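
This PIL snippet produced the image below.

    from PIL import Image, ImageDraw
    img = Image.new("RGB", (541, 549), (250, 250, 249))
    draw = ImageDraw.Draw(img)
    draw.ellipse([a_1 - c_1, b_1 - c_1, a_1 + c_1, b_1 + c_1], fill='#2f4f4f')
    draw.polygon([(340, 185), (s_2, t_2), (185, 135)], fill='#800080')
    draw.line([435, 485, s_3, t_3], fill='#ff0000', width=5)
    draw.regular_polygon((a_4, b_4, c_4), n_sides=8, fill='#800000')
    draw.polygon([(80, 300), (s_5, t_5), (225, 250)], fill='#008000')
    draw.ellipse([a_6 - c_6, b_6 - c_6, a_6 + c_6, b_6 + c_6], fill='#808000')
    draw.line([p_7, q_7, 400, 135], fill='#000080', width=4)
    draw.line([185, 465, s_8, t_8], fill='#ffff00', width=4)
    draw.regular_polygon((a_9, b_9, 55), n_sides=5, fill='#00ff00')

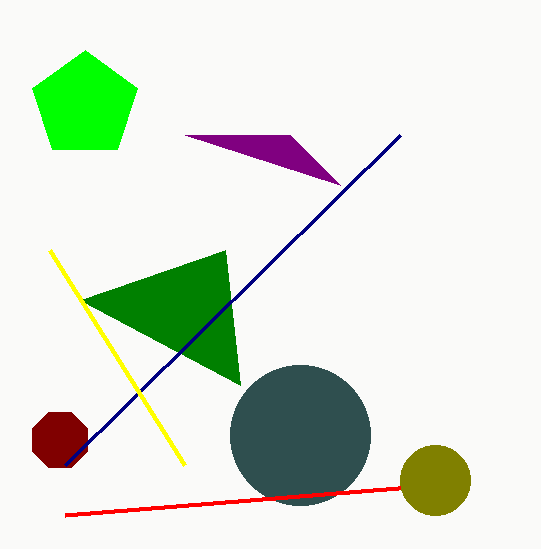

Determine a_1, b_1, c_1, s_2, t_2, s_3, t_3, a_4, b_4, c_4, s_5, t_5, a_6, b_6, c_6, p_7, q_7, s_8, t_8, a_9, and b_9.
a_1 = 300
b_1 = 435
c_1 = 70
s_2 = 290
t_2 = 135
s_3 = 65
t_3 = 515
a_4 = 60
b_4 = 440
c_4 = 30
s_5 = 240
t_5 = 385
a_6 = 435
b_6 = 480
c_6 = 35
p_7 = 65
q_7 = 465
s_8 = 50
t_8 = 250
a_9 = 85
b_9 = 105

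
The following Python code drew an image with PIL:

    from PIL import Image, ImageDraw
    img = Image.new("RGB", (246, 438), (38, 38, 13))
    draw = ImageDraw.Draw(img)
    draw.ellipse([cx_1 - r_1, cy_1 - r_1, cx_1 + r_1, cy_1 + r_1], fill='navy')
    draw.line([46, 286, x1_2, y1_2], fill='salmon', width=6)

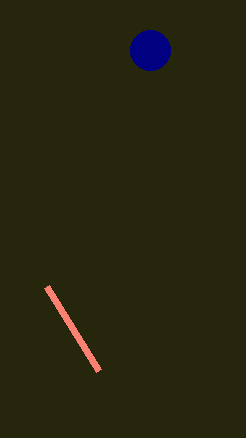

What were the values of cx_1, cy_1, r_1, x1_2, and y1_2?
cx_1 = 150
cy_1 = 50
r_1 = 20
x1_2 = 98
y1_2 = 370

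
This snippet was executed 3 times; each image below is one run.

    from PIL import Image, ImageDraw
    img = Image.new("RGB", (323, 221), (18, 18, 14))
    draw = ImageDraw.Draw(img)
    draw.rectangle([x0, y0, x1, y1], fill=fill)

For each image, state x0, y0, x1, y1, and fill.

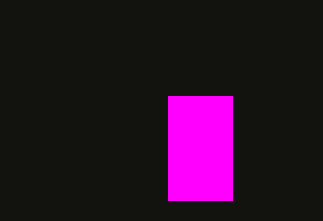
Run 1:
x0 = 168; y0 = 96; x1 = 232; y1 = 200; fill = 'magenta'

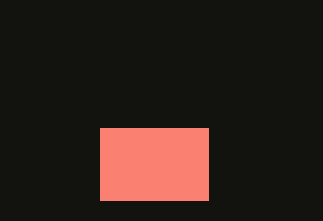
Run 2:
x0 = 100, y0 = 128, x1 = 208, y1 = 200, fill = 'salmon'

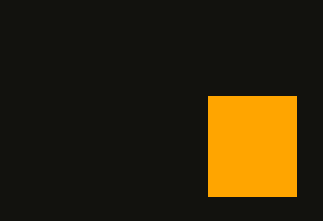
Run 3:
x0 = 208; y0 = 96; x1 = 296; y1 = 196; fill = 'orange'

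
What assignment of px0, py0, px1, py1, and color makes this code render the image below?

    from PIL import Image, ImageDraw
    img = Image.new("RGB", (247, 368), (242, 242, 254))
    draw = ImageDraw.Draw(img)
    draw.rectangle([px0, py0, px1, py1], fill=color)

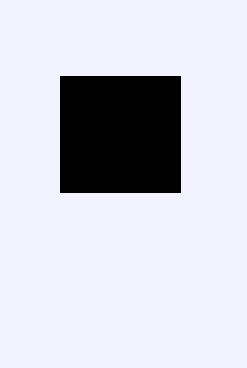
px0 = 60
py0 = 76
px1 = 180
py1 = 192
color = 'black'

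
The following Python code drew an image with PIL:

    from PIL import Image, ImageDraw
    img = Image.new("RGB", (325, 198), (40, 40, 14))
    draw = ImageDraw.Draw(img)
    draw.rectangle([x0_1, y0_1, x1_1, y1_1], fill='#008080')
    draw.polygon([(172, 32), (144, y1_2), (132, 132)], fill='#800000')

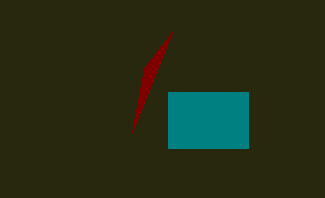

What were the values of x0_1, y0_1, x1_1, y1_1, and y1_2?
x0_1 = 168
y0_1 = 92
x1_1 = 248
y1_1 = 148
y1_2 = 68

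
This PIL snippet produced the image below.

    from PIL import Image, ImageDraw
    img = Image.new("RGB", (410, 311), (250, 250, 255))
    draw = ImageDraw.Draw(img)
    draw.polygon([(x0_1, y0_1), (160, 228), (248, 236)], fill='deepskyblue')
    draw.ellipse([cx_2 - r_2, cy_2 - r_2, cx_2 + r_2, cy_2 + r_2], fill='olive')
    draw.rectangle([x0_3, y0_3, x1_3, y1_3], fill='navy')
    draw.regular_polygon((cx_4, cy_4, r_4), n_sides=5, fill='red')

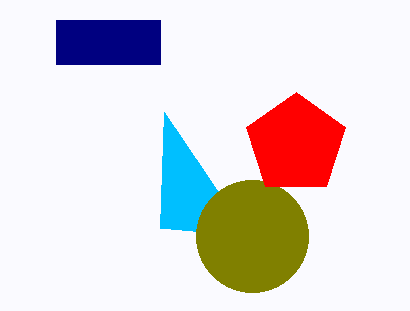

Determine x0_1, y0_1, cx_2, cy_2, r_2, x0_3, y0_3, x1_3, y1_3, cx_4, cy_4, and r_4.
x0_1 = 164; y0_1 = 112; cx_2 = 252; cy_2 = 236; r_2 = 56; x0_3 = 56; y0_3 = 20; x1_3 = 160; y1_3 = 64; cx_4 = 296; cy_4 = 144; r_4 = 52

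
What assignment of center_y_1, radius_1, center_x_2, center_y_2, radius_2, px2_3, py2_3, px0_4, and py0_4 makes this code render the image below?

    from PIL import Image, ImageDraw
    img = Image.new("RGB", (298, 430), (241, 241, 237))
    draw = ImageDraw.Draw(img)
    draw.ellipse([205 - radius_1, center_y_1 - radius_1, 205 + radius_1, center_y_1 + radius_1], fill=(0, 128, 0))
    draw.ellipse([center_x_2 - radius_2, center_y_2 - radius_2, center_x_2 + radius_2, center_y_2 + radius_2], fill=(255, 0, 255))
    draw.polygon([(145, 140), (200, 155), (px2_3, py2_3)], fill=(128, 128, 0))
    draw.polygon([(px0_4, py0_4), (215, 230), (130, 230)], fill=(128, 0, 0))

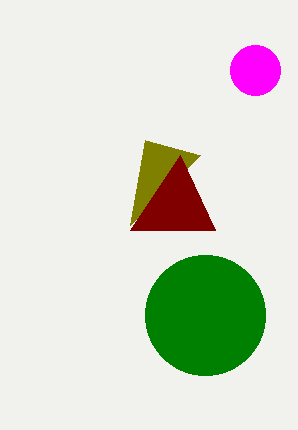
center_y_1 = 315, radius_1 = 60, center_x_2 = 255, center_y_2 = 70, radius_2 = 25, px2_3 = 130, py2_3 = 225, px0_4 = 180, py0_4 = 155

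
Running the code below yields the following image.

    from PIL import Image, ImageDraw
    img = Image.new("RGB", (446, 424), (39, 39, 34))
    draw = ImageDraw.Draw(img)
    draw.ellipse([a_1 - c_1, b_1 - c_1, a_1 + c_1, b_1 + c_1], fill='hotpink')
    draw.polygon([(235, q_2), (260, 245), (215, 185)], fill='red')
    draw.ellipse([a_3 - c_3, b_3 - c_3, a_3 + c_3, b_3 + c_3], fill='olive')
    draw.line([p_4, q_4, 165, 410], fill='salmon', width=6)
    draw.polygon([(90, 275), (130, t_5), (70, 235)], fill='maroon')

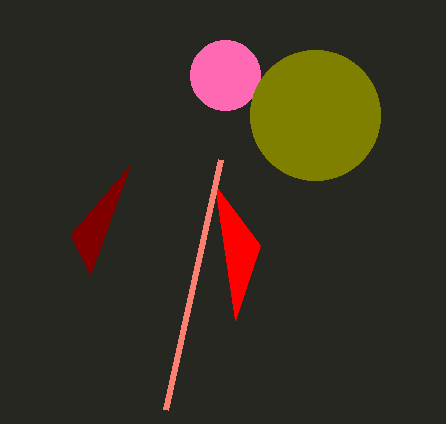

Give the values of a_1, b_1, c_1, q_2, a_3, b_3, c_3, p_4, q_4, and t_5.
a_1 = 225; b_1 = 75; c_1 = 35; q_2 = 320; a_3 = 315; b_3 = 115; c_3 = 65; p_4 = 220; q_4 = 160; t_5 = 165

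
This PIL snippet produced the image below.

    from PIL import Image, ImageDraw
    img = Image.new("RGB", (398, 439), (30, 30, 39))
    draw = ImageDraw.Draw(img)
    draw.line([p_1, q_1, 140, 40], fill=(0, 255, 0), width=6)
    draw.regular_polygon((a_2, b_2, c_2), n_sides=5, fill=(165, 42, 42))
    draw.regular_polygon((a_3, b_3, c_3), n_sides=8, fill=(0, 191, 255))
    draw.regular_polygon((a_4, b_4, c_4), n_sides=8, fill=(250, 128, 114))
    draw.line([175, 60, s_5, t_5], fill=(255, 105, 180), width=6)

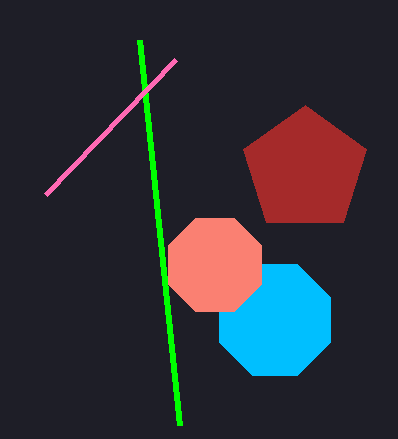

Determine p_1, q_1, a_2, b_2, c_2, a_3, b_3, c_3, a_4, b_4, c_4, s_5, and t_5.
p_1 = 180; q_1 = 425; a_2 = 305; b_2 = 170; c_2 = 65; a_3 = 275; b_3 = 320; c_3 = 60; a_4 = 215; b_4 = 265; c_4 = 50; s_5 = 45; t_5 = 195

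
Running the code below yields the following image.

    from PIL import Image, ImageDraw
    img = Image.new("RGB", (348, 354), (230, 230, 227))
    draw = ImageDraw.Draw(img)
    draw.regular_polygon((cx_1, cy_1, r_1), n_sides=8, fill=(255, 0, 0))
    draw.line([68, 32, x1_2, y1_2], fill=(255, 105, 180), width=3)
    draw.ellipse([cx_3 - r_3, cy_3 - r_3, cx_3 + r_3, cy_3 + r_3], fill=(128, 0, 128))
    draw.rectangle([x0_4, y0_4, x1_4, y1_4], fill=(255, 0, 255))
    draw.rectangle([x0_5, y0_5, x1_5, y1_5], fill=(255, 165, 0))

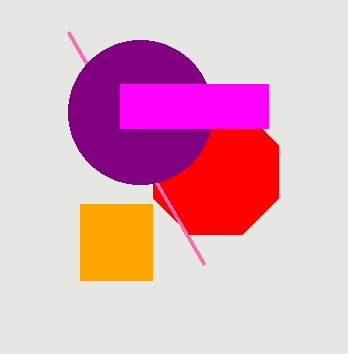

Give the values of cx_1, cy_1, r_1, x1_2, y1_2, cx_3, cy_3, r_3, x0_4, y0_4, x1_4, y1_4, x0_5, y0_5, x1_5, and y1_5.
cx_1 = 216, cy_1 = 172, r_1 = 68, x1_2 = 204, y1_2 = 264, cx_3 = 140, cy_3 = 112, r_3 = 72, x0_4 = 120, y0_4 = 84, x1_4 = 268, y1_4 = 128, x0_5 = 80, y0_5 = 204, x1_5 = 152, y1_5 = 280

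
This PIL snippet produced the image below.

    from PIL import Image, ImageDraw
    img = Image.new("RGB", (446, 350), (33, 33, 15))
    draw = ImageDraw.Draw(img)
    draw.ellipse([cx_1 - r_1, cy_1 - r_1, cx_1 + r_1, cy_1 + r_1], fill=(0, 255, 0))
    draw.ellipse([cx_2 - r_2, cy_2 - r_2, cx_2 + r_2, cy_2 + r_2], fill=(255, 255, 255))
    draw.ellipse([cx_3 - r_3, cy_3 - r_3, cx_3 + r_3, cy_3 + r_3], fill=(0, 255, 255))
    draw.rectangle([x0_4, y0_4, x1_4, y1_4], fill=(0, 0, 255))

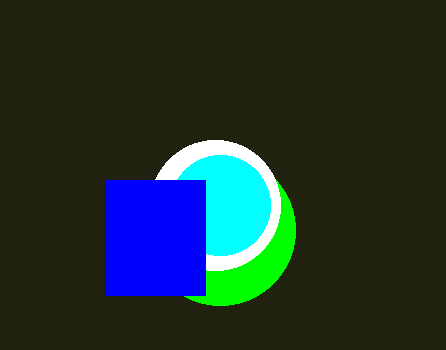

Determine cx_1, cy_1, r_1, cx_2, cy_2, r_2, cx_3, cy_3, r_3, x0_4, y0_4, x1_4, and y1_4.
cx_1 = 220
cy_1 = 230
r_1 = 75
cx_2 = 215
cy_2 = 205
r_2 = 65
cx_3 = 220
cy_3 = 205
r_3 = 50
x0_4 = 105
y0_4 = 180
x1_4 = 205
y1_4 = 295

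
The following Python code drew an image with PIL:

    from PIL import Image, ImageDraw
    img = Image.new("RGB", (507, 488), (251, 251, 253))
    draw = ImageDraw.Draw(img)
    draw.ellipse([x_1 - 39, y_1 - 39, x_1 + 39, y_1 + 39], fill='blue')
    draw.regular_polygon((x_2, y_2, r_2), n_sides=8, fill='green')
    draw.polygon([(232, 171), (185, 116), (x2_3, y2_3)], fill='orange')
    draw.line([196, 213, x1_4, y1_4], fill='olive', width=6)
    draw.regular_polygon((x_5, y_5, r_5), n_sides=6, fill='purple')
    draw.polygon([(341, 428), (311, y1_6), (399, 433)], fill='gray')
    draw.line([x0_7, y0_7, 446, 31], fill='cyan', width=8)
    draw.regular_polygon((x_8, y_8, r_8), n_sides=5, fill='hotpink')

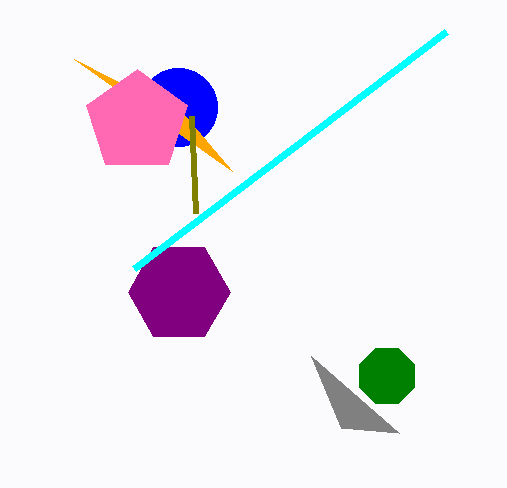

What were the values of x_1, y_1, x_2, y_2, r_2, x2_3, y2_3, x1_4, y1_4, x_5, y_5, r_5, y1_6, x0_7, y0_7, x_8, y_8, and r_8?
x_1 = 178; y_1 = 107; x_2 = 387; y_2 = 376; r_2 = 30; x2_3 = 74; y2_3 = 59; x1_4 = 192; y1_4 = 116; x_5 = 179; y_5 = 292; r_5 = 51; y1_6 = 356; x0_7 = 134; y0_7 = 268; x_8 = 137; y_8 = 122; r_8 = 53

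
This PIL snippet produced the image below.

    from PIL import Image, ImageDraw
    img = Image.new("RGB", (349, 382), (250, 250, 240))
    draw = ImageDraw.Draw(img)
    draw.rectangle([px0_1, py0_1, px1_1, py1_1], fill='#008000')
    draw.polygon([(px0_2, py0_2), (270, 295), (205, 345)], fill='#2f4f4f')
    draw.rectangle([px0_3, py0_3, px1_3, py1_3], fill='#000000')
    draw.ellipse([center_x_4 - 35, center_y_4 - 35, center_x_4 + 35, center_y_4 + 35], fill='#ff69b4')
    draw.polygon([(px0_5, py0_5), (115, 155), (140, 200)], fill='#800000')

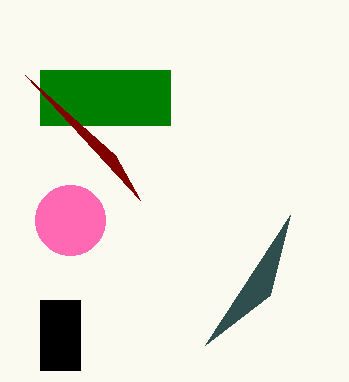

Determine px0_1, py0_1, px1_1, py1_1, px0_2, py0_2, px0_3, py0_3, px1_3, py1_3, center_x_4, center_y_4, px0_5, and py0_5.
px0_1 = 40
py0_1 = 70
px1_1 = 170
py1_1 = 125
px0_2 = 290
py0_2 = 215
px0_3 = 40
py0_3 = 300
px1_3 = 80
py1_3 = 370
center_x_4 = 70
center_y_4 = 220
px0_5 = 25
py0_5 = 75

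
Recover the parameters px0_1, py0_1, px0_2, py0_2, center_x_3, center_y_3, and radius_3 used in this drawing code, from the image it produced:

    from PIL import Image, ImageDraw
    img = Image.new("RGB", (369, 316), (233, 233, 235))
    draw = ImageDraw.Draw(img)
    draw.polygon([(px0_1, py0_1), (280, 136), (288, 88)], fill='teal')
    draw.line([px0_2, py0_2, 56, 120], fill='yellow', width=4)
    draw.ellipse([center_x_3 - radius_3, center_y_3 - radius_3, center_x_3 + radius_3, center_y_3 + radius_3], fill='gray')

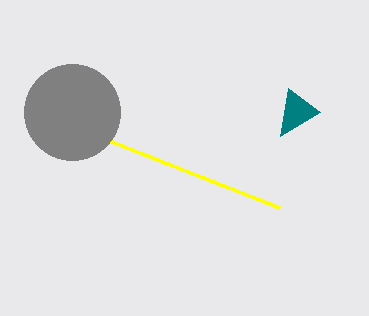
px0_1 = 320, py0_1 = 112, px0_2 = 280, py0_2 = 208, center_x_3 = 72, center_y_3 = 112, radius_3 = 48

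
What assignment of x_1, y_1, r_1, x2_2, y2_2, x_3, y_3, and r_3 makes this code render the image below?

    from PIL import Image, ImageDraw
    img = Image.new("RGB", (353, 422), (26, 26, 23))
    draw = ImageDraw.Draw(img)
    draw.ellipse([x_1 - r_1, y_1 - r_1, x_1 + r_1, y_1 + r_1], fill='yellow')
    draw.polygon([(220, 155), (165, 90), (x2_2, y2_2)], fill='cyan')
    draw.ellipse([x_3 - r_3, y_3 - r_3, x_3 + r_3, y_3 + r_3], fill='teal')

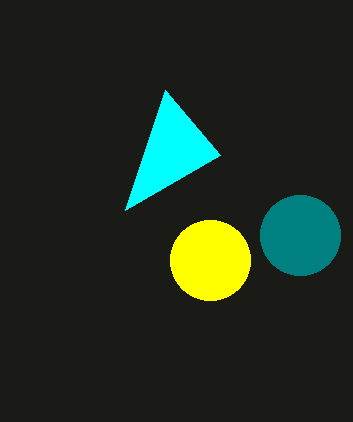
x_1 = 210; y_1 = 260; r_1 = 40; x2_2 = 125; y2_2 = 210; x_3 = 300; y_3 = 235; r_3 = 40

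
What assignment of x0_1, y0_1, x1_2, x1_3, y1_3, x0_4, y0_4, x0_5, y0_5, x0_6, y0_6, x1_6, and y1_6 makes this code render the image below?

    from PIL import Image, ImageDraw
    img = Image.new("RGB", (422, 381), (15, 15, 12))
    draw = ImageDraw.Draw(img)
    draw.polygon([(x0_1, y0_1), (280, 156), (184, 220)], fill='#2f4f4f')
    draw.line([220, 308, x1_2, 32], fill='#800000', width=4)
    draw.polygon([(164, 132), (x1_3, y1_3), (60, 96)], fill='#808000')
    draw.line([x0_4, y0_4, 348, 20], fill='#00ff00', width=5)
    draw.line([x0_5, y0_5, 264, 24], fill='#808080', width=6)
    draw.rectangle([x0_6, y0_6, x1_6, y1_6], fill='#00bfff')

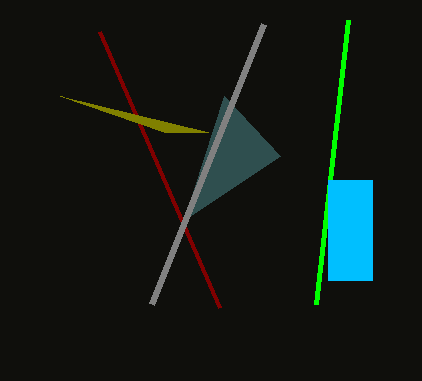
x0_1 = 224, y0_1 = 96, x1_2 = 100, x1_3 = 208, y1_3 = 132, x0_4 = 316, y0_4 = 304, x0_5 = 152, y0_5 = 304, x0_6 = 328, y0_6 = 180, x1_6 = 372, y1_6 = 280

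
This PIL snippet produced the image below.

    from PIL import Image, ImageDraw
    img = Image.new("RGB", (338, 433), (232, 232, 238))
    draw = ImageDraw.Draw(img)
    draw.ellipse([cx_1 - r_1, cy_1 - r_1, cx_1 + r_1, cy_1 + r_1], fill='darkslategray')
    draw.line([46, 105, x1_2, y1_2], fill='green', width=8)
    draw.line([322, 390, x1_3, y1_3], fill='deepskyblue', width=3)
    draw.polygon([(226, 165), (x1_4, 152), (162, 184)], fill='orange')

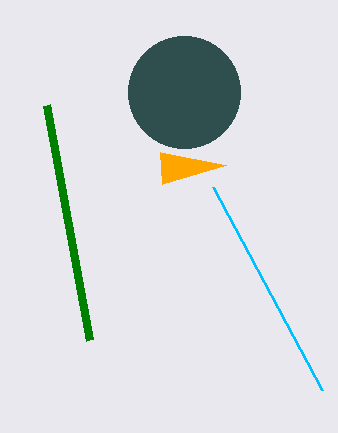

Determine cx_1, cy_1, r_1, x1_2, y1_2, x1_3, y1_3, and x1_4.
cx_1 = 184
cy_1 = 92
r_1 = 56
x1_2 = 89
y1_2 = 340
x1_3 = 213
y1_3 = 187
x1_4 = 160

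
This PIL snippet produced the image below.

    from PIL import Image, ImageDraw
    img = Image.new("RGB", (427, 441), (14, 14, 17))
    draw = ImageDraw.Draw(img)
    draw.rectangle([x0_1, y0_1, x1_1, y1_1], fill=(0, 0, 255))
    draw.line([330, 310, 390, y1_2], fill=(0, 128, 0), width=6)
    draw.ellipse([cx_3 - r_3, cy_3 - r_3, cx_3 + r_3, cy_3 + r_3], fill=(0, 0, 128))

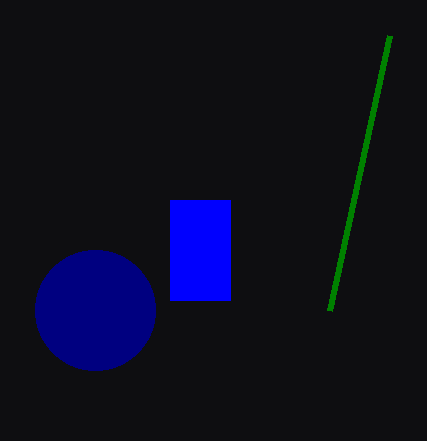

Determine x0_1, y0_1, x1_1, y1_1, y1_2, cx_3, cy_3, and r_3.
x0_1 = 170
y0_1 = 200
x1_1 = 230
y1_1 = 300
y1_2 = 35
cx_3 = 95
cy_3 = 310
r_3 = 60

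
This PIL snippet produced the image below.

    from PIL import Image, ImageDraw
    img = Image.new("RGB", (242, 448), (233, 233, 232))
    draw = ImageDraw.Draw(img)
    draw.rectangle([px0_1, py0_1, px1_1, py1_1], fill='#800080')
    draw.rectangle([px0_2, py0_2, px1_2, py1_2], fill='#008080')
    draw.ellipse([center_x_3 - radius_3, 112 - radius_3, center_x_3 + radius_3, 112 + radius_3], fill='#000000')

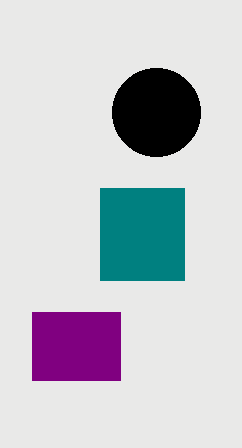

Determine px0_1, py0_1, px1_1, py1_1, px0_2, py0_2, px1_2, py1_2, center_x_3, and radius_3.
px0_1 = 32; py0_1 = 312; px1_1 = 120; py1_1 = 380; px0_2 = 100; py0_2 = 188; px1_2 = 184; py1_2 = 280; center_x_3 = 156; radius_3 = 44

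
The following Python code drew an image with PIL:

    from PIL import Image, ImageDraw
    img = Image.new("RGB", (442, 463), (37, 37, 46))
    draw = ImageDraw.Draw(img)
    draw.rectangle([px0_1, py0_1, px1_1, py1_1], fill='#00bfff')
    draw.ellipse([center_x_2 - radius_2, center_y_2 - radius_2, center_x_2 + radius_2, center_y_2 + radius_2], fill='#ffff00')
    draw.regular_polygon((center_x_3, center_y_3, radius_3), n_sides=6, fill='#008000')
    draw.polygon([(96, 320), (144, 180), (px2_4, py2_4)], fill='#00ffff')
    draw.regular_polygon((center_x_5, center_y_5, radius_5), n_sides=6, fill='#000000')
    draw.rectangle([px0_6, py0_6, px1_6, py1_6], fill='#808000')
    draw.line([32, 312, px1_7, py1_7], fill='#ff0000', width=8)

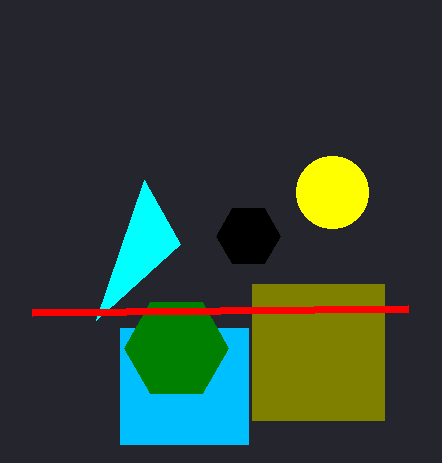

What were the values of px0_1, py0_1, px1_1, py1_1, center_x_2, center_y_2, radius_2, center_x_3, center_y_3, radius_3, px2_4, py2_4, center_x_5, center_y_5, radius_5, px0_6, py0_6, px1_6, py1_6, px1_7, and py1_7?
px0_1 = 120
py0_1 = 328
px1_1 = 248
py1_1 = 444
center_x_2 = 332
center_y_2 = 192
radius_2 = 36
center_x_3 = 176
center_y_3 = 348
radius_3 = 52
px2_4 = 180
py2_4 = 244
center_x_5 = 248
center_y_5 = 236
radius_5 = 32
px0_6 = 252
py0_6 = 284
px1_6 = 384
py1_6 = 420
px1_7 = 408
py1_7 = 308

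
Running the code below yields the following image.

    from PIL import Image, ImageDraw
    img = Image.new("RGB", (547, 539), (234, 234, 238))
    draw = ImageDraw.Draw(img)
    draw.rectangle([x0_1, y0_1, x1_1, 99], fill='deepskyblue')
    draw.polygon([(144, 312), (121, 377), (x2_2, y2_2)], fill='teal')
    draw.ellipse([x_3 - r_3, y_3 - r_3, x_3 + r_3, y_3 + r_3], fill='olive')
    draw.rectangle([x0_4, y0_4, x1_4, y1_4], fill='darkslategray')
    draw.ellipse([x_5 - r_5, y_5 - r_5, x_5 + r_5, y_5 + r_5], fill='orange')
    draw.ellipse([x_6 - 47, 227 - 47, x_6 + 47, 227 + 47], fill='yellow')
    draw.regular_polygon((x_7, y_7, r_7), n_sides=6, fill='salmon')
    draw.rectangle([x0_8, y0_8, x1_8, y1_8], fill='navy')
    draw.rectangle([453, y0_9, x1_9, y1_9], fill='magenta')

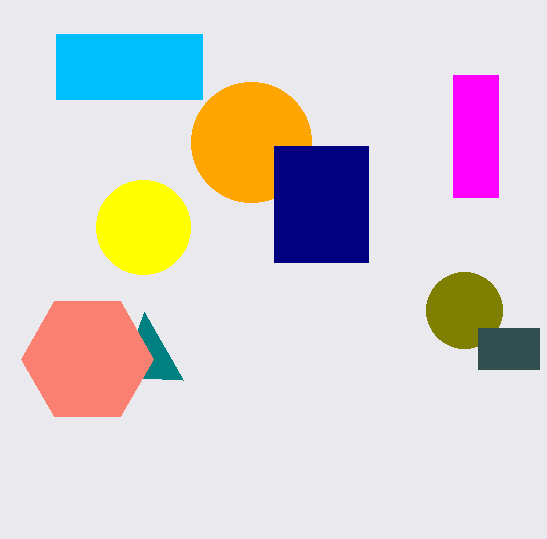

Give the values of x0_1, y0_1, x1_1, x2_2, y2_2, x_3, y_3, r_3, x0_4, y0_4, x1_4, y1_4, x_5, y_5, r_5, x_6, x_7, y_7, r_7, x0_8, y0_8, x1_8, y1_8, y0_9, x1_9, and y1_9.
x0_1 = 56
y0_1 = 34
x1_1 = 202
x2_2 = 183
y2_2 = 380
x_3 = 464
y_3 = 310
r_3 = 38
x0_4 = 478
y0_4 = 328
x1_4 = 539
y1_4 = 369
x_5 = 251
y_5 = 142
r_5 = 60
x_6 = 143
x_7 = 87
y_7 = 359
r_7 = 66
x0_8 = 274
y0_8 = 146
x1_8 = 368
y1_8 = 262
y0_9 = 75
x1_9 = 498
y1_9 = 197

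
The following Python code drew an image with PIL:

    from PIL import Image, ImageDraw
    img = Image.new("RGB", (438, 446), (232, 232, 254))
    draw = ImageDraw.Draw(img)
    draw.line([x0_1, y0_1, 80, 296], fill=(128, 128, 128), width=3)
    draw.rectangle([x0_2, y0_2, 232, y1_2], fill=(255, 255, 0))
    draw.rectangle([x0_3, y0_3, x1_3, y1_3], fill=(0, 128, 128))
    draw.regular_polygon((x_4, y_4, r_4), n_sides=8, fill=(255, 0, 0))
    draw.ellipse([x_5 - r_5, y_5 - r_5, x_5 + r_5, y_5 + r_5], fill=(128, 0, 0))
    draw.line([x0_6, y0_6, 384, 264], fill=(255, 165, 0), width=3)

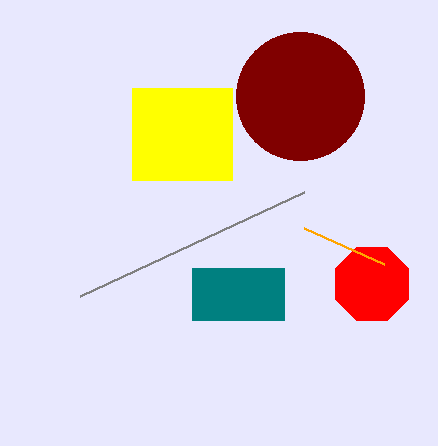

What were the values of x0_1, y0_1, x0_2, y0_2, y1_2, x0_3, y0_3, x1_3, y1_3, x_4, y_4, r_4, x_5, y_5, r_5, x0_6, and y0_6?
x0_1 = 304, y0_1 = 192, x0_2 = 132, y0_2 = 88, y1_2 = 180, x0_3 = 192, y0_3 = 268, x1_3 = 284, y1_3 = 320, x_4 = 372, y_4 = 284, r_4 = 40, x_5 = 300, y_5 = 96, r_5 = 64, x0_6 = 304, y0_6 = 228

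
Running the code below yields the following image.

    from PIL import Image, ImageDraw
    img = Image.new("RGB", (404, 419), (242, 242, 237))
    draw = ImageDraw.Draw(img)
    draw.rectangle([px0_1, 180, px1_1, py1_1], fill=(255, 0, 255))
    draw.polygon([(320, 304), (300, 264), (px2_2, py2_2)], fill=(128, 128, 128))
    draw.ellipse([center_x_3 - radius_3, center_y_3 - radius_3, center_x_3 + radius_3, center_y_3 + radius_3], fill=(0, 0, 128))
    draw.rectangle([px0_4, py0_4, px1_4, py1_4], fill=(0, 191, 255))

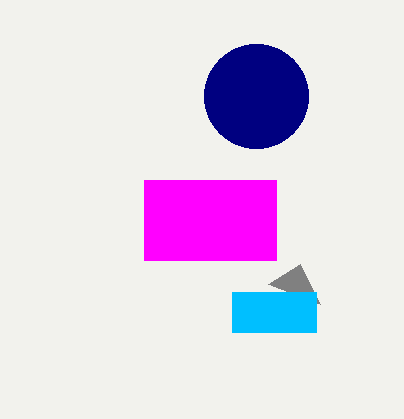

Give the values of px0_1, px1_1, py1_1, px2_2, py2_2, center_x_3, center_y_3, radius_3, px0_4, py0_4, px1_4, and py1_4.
px0_1 = 144
px1_1 = 276
py1_1 = 260
px2_2 = 268
py2_2 = 284
center_x_3 = 256
center_y_3 = 96
radius_3 = 52
px0_4 = 232
py0_4 = 292
px1_4 = 316
py1_4 = 332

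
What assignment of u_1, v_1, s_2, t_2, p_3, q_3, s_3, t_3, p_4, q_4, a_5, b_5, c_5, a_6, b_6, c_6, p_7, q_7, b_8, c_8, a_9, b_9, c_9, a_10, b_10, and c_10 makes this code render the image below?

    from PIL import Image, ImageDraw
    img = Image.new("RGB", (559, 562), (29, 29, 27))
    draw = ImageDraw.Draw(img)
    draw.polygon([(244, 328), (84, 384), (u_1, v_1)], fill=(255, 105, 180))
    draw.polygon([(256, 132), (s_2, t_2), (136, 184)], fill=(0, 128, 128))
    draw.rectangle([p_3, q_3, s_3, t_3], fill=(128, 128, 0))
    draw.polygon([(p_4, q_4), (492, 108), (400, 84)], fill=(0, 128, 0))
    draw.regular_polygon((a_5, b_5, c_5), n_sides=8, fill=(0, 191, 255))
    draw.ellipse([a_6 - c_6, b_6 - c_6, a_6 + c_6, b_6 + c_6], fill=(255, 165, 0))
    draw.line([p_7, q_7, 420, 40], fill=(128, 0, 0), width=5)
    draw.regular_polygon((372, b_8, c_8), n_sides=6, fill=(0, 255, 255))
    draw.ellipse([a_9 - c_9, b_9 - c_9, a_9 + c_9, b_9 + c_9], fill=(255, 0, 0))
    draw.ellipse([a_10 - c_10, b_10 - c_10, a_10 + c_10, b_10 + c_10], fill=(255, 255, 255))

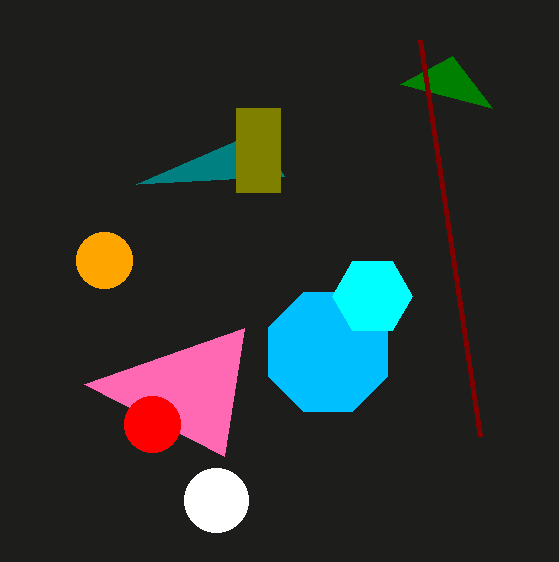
u_1 = 224, v_1 = 456, s_2 = 284, t_2 = 176, p_3 = 236, q_3 = 108, s_3 = 280, t_3 = 192, p_4 = 452, q_4 = 56, a_5 = 328, b_5 = 352, c_5 = 64, a_6 = 104, b_6 = 260, c_6 = 28, p_7 = 480, q_7 = 436, b_8 = 296, c_8 = 40, a_9 = 152, b_9 = 424, c_9 = 28, a_10 = 216, b_10 = 500, c_10 = 32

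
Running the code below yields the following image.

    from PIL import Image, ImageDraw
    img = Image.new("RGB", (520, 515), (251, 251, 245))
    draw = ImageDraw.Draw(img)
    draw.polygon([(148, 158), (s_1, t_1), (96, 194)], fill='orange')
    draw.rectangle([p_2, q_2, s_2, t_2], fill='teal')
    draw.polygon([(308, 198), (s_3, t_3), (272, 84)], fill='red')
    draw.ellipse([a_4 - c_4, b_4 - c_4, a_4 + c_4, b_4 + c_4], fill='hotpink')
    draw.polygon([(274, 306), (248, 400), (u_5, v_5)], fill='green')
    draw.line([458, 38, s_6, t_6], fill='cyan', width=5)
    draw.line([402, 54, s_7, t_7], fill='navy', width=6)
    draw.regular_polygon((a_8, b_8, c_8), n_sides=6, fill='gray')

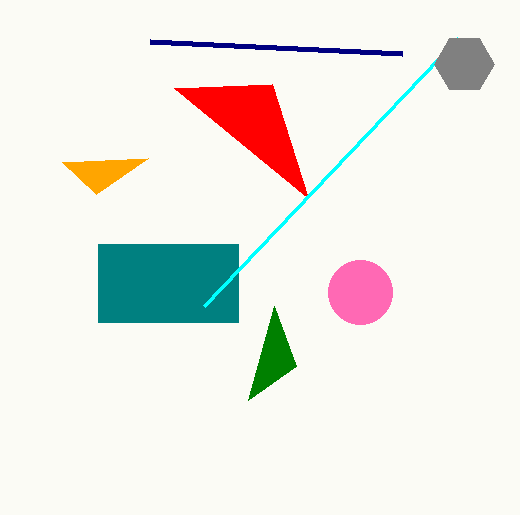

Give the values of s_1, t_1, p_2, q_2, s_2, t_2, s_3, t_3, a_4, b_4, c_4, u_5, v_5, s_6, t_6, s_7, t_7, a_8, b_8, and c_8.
s_1 = 62, t_1 = 162, p_2 = 98, q_2 = 244, s_2 = 238, t_2 = 322, s_3 = 174, t_3 = 88, a_4 = 360, b_4 = 292, c_4 = 32, u_5 = 296, v_5 = 366, s_6 = 204, t_6 = 306, s_7 = 150, t_7 = 42, a_8 = 464, b_8 = 64, c_8 = 30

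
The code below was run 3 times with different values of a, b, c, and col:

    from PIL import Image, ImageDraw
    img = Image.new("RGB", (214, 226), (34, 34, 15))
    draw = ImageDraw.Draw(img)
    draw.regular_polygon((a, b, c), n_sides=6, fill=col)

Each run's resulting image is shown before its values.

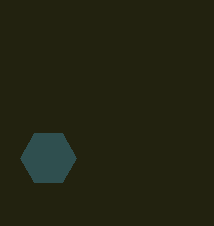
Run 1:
a = 48; b = 158; c = 28; col = 'darkslategray'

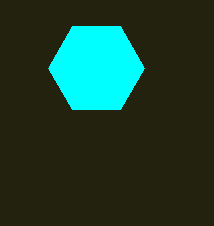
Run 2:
a = 96
b = 68
c = 48
col = 'cyan'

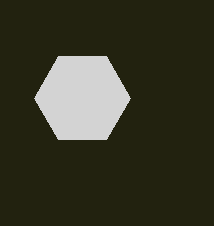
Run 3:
a = 82; b = 98; c = 48; col = 'lightgray'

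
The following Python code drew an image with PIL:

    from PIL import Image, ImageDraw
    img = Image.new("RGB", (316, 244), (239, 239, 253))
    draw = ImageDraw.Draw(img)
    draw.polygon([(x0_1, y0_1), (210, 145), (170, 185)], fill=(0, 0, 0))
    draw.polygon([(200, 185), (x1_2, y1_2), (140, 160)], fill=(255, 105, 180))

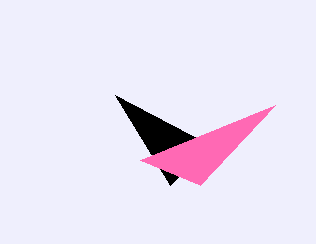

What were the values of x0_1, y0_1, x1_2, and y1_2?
x0_1 = 115
y0_1 = 95
x1_2 = 275
y1_2 = 105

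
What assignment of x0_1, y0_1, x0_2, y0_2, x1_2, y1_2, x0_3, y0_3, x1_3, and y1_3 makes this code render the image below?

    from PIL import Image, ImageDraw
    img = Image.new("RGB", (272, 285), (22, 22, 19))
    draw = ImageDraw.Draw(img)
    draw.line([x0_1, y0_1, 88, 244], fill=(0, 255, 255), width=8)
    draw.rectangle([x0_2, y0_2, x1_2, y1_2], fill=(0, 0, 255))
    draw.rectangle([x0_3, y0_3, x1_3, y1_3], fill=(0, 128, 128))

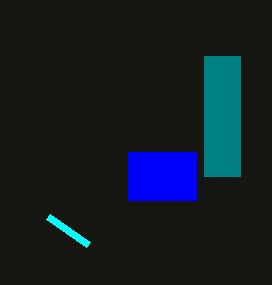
x0_1 = 48; y0_1 = 216; x0_2 = 128; y0_2 = 152; x1_2 = 196; y1_2 = 200; x0_3 = 204; y0_3 = 56; x1_3 = 240; y1_3 = 176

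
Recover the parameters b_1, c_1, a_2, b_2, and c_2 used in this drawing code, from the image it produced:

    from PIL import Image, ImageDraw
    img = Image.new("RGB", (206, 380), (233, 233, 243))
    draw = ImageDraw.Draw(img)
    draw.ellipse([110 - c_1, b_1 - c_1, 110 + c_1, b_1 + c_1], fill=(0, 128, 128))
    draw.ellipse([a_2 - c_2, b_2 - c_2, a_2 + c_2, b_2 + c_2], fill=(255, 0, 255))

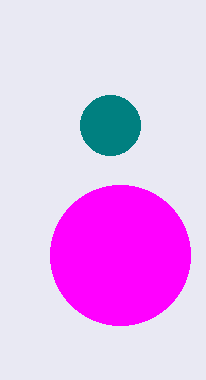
b_1 = 125
c_1 = 30
a_2 = 120
b_2 = 255
c_2 = 70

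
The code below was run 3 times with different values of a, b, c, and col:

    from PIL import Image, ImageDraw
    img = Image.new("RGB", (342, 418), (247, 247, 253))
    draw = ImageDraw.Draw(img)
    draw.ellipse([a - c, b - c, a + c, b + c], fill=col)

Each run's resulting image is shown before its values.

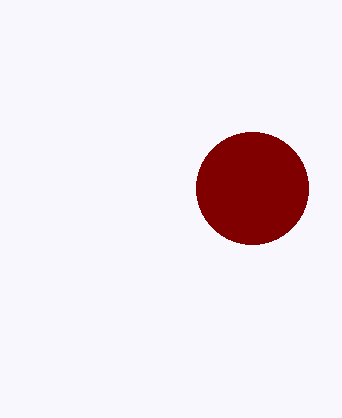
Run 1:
a = 252; b = 188; c = 56; col = 'maroon'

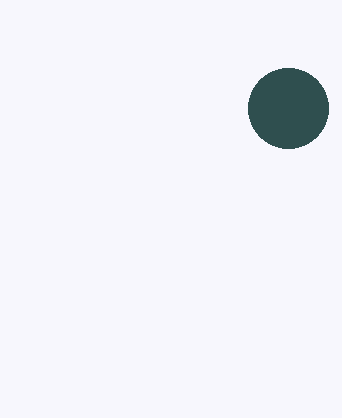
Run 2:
a = 288; b = 108; c = 40; col = 'darkslategray'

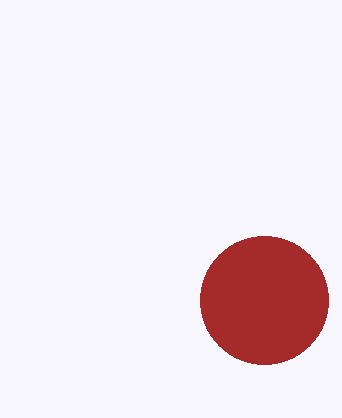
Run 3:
a = 264; b = 300; c = 64; col = 'brown'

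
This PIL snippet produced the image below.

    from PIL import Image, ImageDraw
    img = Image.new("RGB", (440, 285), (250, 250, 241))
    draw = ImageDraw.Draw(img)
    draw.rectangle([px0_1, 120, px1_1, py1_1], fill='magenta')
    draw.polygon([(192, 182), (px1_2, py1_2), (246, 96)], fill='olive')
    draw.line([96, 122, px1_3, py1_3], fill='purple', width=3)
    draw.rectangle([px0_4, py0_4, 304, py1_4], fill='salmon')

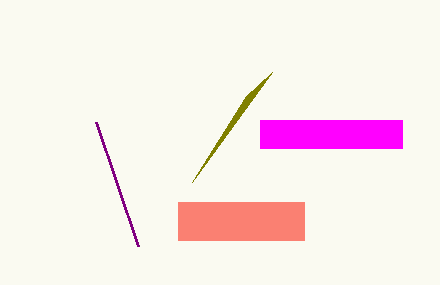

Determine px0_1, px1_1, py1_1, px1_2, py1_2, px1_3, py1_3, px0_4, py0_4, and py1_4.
px0_1 = 260
px1_1 = 402
py1_1 = 148
px1_2 = 272
py1_2 = 72
px1_3 = 138
py1_3 = 246
px0_4 = 178
py0_4 = 202
py1_4 = 240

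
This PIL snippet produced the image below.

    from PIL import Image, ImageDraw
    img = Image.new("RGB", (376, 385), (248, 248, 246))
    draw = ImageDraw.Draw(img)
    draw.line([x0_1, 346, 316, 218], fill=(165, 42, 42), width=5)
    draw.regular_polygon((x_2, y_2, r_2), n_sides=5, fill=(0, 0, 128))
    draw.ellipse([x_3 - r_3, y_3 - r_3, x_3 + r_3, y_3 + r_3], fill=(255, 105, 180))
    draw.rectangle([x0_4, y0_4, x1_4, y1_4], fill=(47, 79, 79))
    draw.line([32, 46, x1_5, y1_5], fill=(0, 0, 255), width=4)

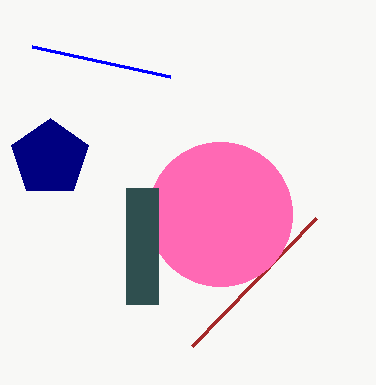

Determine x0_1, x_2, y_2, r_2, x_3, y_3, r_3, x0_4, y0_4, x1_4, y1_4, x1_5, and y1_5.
x0_1 = 192, x_2 = 50, y_2 = 158, r_2 = 40, x_3 = 220, y_3 = 214, r_3 = 72, x0_4 = 126, y0_4 = 188, x1_4 = 158, y1_4 = 304, x1_5 = 170, y1_5 = 76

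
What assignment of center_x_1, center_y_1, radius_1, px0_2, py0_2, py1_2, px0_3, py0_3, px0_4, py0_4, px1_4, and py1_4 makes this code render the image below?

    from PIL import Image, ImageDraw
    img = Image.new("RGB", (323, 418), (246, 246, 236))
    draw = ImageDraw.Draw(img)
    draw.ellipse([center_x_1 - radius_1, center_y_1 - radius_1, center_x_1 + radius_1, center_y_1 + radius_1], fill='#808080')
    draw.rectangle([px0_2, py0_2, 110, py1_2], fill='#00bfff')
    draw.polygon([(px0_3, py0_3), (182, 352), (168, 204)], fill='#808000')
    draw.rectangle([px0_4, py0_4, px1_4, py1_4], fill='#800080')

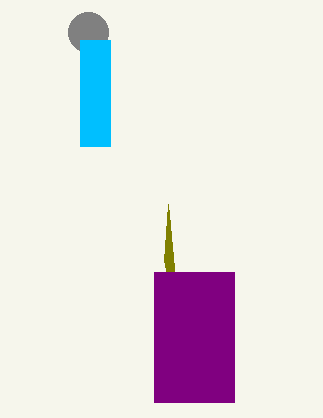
center_x_1 = 88, center_y_1 = 32, radius_1 = 20, px0_2 = 80, py0_2 = 40, py1_2 = 146, px0_3 = 164, py0_3 = 260, px0_4 = 154, py0_4 = 272, px1_4 = 234, py1_4 = 402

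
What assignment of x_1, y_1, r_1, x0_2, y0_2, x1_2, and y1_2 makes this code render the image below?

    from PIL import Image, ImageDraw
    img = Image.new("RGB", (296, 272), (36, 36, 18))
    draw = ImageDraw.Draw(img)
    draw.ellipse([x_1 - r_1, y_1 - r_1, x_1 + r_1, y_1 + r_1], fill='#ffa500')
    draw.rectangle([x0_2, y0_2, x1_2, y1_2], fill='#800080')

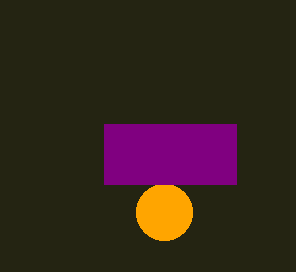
x_1 = 164; y_1 = 212; r_1 = 28; x0_2 = 104; y0_2 = 124; x1_2 = 236; y1_2 = 184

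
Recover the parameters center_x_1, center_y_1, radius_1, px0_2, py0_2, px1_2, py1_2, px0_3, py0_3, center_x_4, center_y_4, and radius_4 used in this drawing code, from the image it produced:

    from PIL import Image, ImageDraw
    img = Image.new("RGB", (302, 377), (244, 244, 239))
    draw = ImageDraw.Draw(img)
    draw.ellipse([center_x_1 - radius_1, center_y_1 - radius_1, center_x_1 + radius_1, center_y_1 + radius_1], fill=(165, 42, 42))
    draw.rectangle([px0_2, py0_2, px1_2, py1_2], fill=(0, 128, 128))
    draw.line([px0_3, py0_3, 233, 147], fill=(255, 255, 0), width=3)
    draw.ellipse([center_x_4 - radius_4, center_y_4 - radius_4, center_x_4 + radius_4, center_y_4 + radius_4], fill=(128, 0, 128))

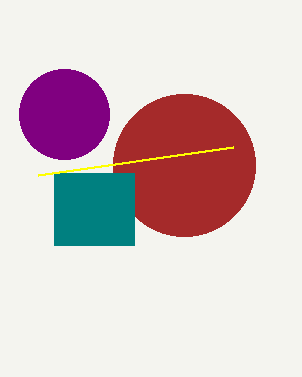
center_x_1 = 184; center_y_1 = 165; radius_1 = 71; px0_2 = 54; py0_2 = 173; px1_2 = 134; py1_2 = 245; px0_3 = 38; py0_3 = 175; center_x_4 = 64; center_y_4 = 114; radius_4 = 45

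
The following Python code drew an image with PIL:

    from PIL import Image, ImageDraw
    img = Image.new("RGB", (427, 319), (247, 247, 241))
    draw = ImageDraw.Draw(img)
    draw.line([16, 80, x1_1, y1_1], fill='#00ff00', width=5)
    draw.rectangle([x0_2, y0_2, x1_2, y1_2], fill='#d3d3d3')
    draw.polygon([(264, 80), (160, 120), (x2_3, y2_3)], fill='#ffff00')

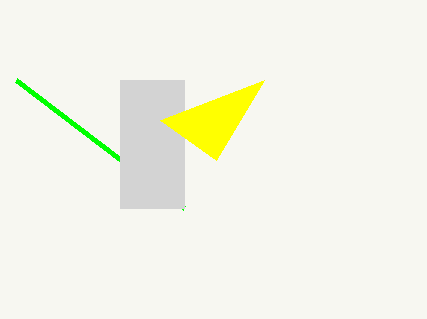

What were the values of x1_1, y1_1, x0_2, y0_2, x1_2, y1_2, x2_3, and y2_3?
x1_1 = 184; y1_1 = 208; x0_2 = 120; y0_2 = 80; x1_2 = 184; y1_2 = 208; x2_3 = 216; y2_3 = 160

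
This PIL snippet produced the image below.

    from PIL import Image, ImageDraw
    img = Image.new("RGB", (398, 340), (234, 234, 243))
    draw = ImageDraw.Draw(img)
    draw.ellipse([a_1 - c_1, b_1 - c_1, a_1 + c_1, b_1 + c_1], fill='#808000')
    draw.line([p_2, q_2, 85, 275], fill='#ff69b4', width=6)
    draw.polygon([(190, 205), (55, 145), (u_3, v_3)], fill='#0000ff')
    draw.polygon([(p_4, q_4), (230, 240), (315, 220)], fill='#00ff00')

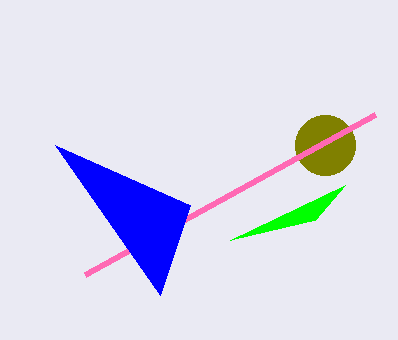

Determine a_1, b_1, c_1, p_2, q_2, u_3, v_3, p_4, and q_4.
a_1 = 325
b_1 = 145
c_1 = 30
p_2 = 375
q_2 = 115
u_3 = 160
v_3 = 295
p_4 = 345
q_4 = 185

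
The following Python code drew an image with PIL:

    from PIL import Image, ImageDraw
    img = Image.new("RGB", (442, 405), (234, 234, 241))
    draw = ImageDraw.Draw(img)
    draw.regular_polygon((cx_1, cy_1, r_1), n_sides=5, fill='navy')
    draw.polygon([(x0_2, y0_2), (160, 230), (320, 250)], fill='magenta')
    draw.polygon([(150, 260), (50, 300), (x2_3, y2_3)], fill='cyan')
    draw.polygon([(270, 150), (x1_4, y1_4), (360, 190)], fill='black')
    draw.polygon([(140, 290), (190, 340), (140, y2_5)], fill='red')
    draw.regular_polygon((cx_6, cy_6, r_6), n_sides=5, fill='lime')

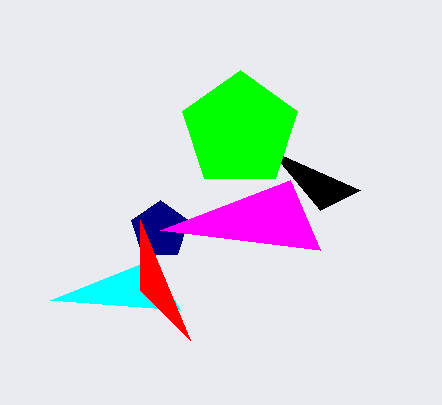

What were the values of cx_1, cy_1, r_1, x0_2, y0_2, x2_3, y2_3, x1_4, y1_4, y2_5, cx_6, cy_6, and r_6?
cx_1 = 160
cy_1 = 230
r_1 = 30
x0_2 = 290
y0_2 = 180
x2_3 = 180
y2_3 = 310
x1_4 = 320
y1_4 = 210
y2_5 = 220
cx_6 = 240
cy_6 = 130
r_6 = 60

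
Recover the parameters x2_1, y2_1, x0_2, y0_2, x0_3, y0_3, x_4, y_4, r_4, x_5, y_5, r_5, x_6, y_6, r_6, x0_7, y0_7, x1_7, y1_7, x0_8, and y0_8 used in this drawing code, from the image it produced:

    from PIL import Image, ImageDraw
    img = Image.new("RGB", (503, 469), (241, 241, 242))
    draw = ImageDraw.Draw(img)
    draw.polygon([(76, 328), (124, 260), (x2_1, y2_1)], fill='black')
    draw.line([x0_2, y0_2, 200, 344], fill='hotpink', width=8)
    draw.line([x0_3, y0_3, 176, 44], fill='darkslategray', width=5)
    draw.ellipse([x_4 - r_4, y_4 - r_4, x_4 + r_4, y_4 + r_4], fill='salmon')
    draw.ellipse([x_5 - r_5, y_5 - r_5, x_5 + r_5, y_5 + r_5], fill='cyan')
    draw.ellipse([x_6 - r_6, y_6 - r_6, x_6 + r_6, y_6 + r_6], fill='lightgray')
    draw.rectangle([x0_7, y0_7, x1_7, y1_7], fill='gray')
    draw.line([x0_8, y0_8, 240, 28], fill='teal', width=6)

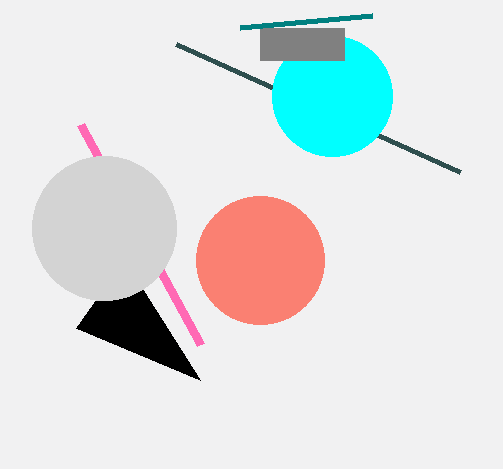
x2_1 = 200
y2_1 = 380
x0_2 = 80
y0_2 = 124
x0_3 = 460
y0_3 = 172
x_4 = 260
y_4 = 260
r_4 = 64
x_5 = 332
y_5 = 96
r_5 = 60
x_6 = 104
y_6 = 228
r_6 = 72
x0_7 = 260
y0_7 = 28
x1_7 = 344
y1_7 = 60
x0_8 = 372
y0_8 = 16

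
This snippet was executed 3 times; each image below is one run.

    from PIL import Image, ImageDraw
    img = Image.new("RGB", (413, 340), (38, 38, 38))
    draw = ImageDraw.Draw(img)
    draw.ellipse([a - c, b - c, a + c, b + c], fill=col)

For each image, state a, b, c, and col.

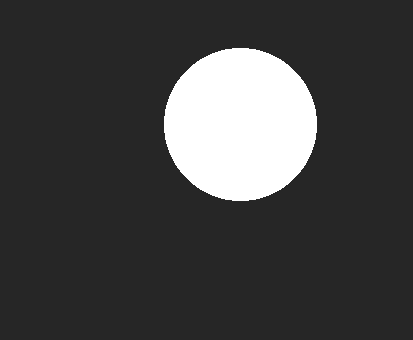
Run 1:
a = 240
b = 124
c = 76
col = 'white'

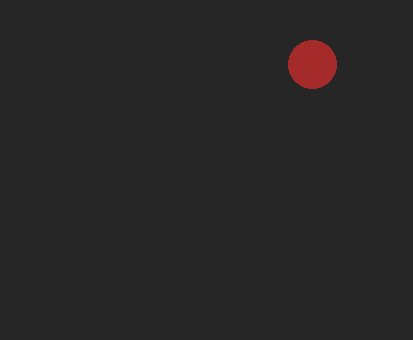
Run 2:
a = 312, b = 64, c = 24, col = 'brown'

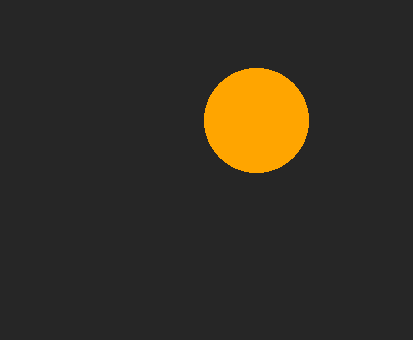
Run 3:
a = 256; b = 120; c = 52; col = 'orange'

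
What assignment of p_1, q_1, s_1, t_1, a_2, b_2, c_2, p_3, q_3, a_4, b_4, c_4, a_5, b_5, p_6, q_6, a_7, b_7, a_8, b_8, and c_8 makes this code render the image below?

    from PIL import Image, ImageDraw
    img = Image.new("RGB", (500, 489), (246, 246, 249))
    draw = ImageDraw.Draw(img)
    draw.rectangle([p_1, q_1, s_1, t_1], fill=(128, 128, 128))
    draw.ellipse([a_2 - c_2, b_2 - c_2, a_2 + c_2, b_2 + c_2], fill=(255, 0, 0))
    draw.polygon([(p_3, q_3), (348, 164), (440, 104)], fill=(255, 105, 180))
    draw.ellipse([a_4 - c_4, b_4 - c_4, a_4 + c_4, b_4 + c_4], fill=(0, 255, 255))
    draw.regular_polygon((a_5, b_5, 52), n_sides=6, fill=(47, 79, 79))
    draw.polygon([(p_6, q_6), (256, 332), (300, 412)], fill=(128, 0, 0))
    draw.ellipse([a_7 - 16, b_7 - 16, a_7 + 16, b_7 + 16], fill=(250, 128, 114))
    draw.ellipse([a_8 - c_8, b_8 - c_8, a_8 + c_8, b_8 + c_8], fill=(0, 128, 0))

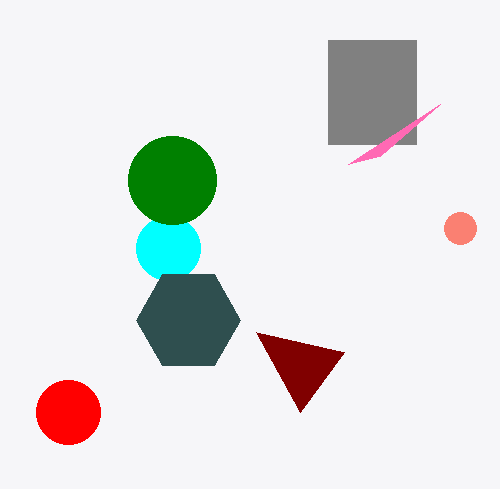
p_1 = 328; q_1 = 40; s_1 = 416; t_1 = 144; a_2 = 68; b_2 = 412; c_2 = 32; p_3 = 380; q_3 = 156; a_4 = 168; b_4 = 248; c_4 = 32; a_5 = 188; b_5 = 320; p_6 = 344; q_6 = 352; a_7 = 460; b_7 = 228; a_8 = 172; b_8 = 180; c_8 = 44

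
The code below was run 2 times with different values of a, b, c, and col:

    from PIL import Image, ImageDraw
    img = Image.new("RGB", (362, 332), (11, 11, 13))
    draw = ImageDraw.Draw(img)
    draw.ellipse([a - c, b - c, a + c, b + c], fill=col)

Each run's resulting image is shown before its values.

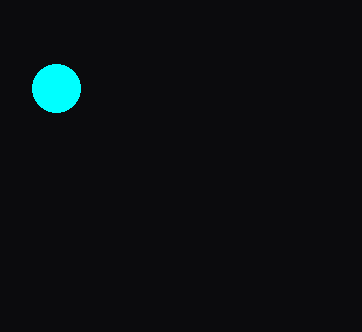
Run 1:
a = 56
b = 88
c = 24
col = 'cyan'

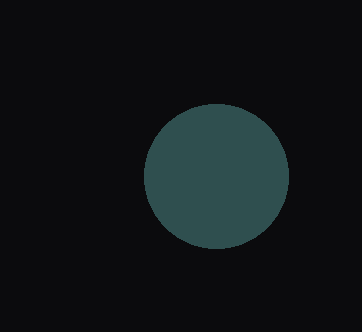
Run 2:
a = 216; b = 176; c = 72; col = 'darkslategray'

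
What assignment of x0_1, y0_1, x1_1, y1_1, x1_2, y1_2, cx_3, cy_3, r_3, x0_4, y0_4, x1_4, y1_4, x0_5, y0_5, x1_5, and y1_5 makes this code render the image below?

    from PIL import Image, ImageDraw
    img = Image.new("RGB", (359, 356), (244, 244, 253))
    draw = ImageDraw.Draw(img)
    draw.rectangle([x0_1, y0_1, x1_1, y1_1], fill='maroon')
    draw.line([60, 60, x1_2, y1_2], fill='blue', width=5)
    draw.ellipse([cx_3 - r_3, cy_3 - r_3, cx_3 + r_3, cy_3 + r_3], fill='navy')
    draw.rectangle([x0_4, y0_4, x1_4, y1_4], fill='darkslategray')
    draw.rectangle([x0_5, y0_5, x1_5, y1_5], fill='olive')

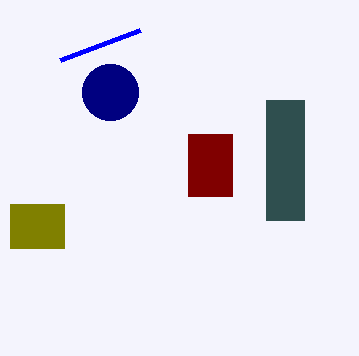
x0_1 = 188
y0_1 = 134
x1_1 = 232
y1_1 = 196
x1_2 = 140
y1_2 = 30
cx_3 = 110
cy_3 = 92
r_3 = 28
x0_4 = 266
y0_4 = 100
x1_4 = 304
y1_4 = 220
x0_5 = 10
y0_5 = 204
x1_5 = 64
y1_5 = 248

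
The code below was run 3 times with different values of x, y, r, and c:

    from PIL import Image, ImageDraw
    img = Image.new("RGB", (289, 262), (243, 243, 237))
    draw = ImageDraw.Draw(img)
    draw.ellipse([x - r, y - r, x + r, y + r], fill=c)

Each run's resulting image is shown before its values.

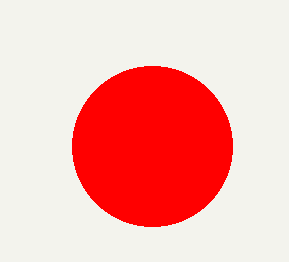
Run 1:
x = 152, y = 146, r = 80, c = 'red'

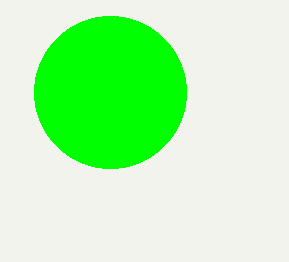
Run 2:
x = 110
y = 92
r = 76
c = 'lime'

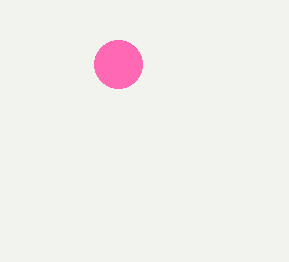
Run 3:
x = 118
y = 64
r = 24
c = 'hotpink'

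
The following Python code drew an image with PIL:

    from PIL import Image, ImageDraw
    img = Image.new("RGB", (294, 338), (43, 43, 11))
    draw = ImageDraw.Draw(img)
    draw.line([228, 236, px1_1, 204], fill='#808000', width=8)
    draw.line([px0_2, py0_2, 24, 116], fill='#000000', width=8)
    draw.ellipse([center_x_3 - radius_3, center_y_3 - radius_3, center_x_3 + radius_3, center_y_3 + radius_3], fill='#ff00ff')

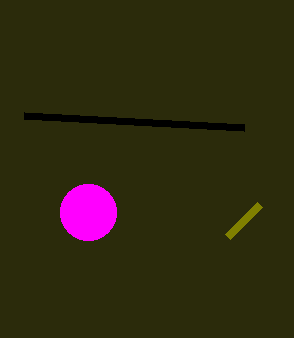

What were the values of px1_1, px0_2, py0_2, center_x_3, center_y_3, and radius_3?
px1_1 = 260, px0_2 = 244, py0_2 = 128, center_x_3 = 88, center_y_3 = 212, radius_3 = 28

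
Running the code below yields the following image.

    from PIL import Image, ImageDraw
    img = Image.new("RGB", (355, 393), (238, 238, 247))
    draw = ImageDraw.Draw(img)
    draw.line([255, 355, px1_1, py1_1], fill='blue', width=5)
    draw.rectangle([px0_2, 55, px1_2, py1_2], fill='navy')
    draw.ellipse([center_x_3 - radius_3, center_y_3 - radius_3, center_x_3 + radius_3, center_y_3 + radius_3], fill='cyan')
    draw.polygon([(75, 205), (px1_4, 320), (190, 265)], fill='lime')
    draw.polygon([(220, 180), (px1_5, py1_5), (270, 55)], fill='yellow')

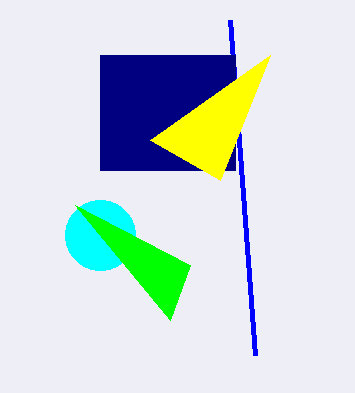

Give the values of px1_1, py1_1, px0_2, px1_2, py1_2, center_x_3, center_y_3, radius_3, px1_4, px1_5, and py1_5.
px1_1 = 230, py1_1 = 20, px0_2 = 100, px1_2 = 235, py1_2 = 170, center_x_3 = 100, center_y_3 = 235, radius_3 = 35, px1_4 = 170, px1_5 = 150, py1_5 = 140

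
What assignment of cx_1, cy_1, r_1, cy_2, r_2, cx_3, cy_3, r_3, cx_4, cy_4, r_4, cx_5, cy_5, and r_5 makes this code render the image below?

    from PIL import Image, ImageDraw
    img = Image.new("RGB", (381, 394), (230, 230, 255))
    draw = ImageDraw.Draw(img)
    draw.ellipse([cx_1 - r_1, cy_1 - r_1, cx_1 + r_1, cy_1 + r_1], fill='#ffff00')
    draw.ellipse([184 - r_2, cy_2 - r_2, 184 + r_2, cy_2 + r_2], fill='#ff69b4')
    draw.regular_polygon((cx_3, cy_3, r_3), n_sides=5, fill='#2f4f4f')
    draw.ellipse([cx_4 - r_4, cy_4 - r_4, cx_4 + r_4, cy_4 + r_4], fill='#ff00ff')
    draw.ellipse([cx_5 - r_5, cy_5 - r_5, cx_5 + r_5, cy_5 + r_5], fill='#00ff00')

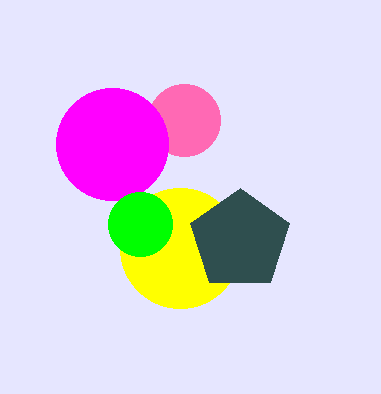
cx_1 = 180
cy_1 = 248
r_1 = 60
cy_2 = 120
r_2 = 36
cx_3 = 240
cy_3 = 240
r_3 = 52
cx_4 = 112
cy_4 = 144
r_4 = 56
cx_5 = 140
cy_5 = 224
r_5 = 32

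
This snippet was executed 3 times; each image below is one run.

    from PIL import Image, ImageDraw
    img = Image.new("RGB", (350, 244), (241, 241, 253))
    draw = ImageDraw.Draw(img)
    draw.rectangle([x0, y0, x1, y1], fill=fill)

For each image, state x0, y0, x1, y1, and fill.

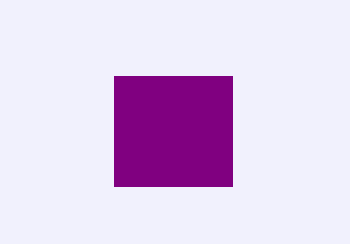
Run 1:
x0 = 114; y0 = 76; x1 = 232; y1 = 186; fill = 'purple'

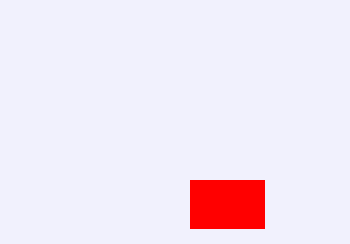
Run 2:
x0 = 190
y0 = 180
x1 = 264
y1 = 228
fill = 'red'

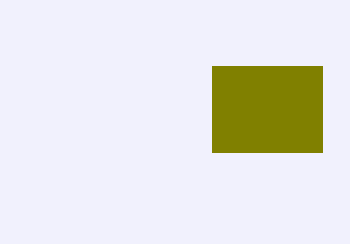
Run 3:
x0 = 212; y0 = 66; x1 = 322; y1 = 152; fill = 'olive'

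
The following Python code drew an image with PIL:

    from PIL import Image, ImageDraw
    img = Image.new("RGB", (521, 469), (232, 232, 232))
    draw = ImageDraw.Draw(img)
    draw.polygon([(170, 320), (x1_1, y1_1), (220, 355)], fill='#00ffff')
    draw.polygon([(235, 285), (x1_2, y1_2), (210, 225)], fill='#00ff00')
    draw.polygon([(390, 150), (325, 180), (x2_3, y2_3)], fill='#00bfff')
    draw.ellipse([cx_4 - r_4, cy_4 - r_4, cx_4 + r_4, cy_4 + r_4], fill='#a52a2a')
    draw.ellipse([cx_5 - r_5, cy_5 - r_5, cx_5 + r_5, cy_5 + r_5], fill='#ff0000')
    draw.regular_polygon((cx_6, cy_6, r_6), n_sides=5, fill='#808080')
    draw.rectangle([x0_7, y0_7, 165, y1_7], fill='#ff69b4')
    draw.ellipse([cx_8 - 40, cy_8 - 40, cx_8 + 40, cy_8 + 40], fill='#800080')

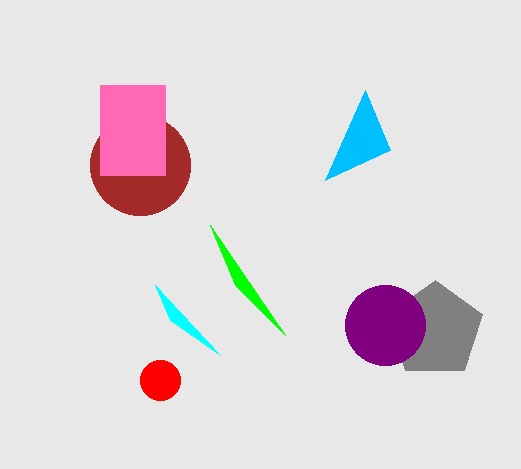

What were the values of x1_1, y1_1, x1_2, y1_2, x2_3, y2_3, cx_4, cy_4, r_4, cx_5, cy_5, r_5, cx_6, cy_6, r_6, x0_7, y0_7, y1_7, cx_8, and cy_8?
x1_1 = 155
y1_1 = 285
x1_2 = 285
y1_2 = 335
x2_3 = 365
y2_3 = 90
cx_4 = 140
cy_4 = 165
r_4 = 50
cx_5 = 160
cy_5 = 380
r_5 = 20
cx_6 = 435
cy_6 = 330
r_6 = 50
x0_7 = 100
y0_7 = 85
y1_7 = 175
cx_8 = 385
cy_8 = 325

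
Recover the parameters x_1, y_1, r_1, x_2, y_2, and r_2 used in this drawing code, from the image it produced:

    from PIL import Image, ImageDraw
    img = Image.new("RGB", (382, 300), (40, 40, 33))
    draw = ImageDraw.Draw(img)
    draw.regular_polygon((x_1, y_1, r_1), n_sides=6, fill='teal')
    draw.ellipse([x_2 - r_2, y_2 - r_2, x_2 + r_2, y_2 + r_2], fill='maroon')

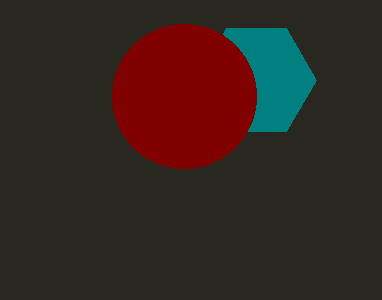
x_1 = 256
y_1 = 80
r_1 = 60
x_2 = 184
y_2 = 96
r_2 = 72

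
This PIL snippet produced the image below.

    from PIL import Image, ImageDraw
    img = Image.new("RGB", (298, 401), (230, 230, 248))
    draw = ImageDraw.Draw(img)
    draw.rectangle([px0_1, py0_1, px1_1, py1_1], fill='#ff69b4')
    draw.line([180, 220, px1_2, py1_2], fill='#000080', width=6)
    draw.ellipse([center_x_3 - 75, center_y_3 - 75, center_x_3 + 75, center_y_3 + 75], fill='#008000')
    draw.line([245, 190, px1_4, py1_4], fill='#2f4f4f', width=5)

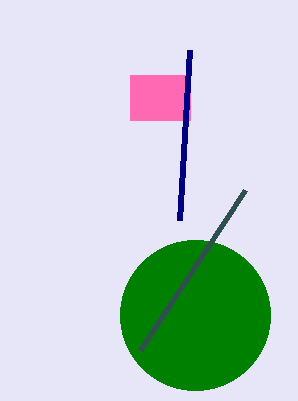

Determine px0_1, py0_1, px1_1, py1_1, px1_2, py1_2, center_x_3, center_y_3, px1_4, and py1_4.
px0_1 = 130
py0_1 = 75
px1_1 = 190
py1_1 = 120
px1_2 = 190
py1_2 = 50
center_x_3 = 195
center_y_3 = 315
px1_4 = 140
py1_4 = 350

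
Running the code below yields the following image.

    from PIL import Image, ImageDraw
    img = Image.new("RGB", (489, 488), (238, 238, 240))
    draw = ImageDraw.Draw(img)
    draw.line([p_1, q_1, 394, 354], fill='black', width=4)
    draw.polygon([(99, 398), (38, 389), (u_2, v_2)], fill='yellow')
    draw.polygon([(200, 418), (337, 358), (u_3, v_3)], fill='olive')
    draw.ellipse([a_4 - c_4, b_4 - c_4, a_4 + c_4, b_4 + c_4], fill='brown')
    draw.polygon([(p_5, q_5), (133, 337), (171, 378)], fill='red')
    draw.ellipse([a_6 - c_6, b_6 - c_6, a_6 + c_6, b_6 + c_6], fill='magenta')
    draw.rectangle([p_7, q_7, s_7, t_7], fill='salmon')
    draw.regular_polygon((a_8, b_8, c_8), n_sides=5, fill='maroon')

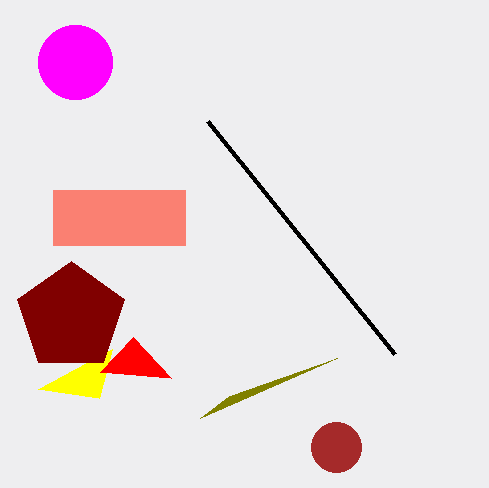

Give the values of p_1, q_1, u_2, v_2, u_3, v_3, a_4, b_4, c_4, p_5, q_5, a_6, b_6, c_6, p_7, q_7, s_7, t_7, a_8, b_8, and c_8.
p_1 = 207; q_1 = 121; u_2 = 112; v_2 = 349; u_3 = 229; v_3 = 396; a_4 = 336; b_4 = 447; c_4 = 25; p_5 = 100; q_5 = 372; a_6 = 75; b_6 = 62; c_6 = 37; p_7 = 53; q_7 = 190; s_7 = 185; t_7 = 245; a_8 = 71; b_8 = 317; c_8 = 56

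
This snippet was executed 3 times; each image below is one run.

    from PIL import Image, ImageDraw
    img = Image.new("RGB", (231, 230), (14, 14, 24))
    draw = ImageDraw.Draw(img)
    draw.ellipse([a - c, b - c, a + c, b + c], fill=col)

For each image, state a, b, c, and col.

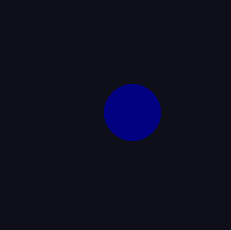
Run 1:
a = 132, b = 112, c = 28, col = 'navy'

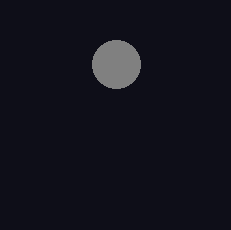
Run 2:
a = 116
b = 64
c = 24
col = 'gray'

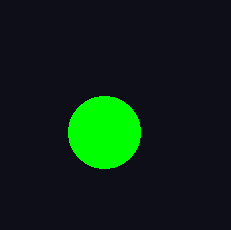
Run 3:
a = 104; b = 132; c = 36; col = 'lime'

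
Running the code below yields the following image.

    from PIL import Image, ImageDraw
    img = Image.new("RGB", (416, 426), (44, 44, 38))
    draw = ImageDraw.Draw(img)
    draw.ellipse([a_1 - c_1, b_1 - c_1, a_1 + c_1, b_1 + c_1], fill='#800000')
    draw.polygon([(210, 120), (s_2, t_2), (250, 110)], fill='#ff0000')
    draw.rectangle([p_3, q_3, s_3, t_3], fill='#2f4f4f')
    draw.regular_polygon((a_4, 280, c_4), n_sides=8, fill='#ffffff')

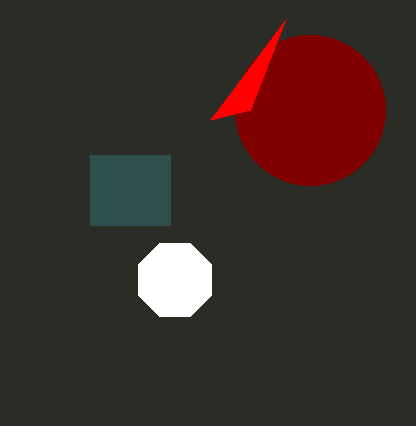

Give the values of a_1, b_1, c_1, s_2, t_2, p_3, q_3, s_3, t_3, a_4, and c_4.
a_1 = 310
b_1 = 110
c_1 = 75
s_2 = 285
t_2 = 20
p_3 = 90
q_3 = 155
s_3 = 170
t_3 = 225
a_4 = 175
c_4 = 40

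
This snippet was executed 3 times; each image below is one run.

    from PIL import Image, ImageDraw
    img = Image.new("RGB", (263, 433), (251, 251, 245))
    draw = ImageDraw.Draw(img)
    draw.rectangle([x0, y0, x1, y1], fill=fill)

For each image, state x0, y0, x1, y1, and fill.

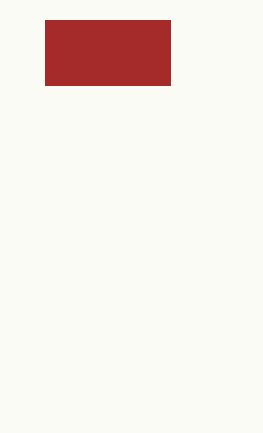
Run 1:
x0 = 45, y0 = 20, x1 = 170, y1 = 85, fill = 'brown'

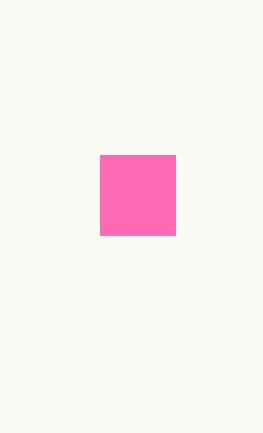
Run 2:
x0 = 100
y0 = 155
x1 = 175
y1 = 235
fill = 'hotpink'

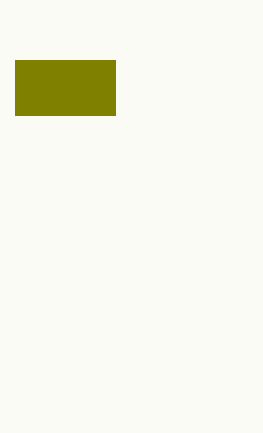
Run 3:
x0 = 15
y0 = 60
x1 = 115
y1 = 115
fill = 'olive'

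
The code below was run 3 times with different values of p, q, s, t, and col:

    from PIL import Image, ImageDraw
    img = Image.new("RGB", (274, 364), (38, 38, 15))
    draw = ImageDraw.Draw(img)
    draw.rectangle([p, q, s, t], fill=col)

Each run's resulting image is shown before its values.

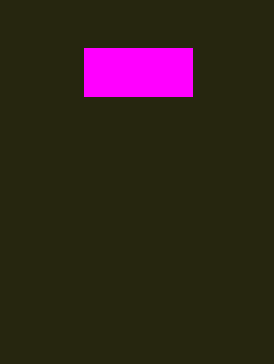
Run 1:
p = 84, q = 48, s = 192, t = 96, col = 'magenta'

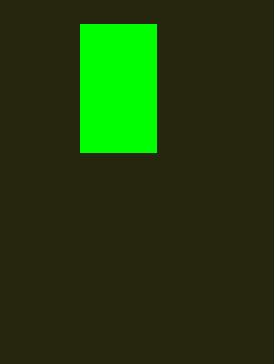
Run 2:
p = 80
q = 24
s = 156
t = 152
col = 'lime'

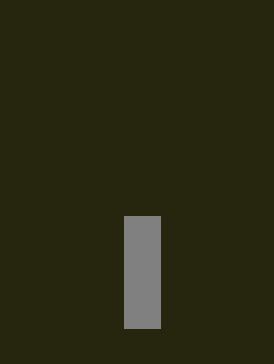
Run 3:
p = 124
q = 216
s = 160
t = 328
col = 'gray'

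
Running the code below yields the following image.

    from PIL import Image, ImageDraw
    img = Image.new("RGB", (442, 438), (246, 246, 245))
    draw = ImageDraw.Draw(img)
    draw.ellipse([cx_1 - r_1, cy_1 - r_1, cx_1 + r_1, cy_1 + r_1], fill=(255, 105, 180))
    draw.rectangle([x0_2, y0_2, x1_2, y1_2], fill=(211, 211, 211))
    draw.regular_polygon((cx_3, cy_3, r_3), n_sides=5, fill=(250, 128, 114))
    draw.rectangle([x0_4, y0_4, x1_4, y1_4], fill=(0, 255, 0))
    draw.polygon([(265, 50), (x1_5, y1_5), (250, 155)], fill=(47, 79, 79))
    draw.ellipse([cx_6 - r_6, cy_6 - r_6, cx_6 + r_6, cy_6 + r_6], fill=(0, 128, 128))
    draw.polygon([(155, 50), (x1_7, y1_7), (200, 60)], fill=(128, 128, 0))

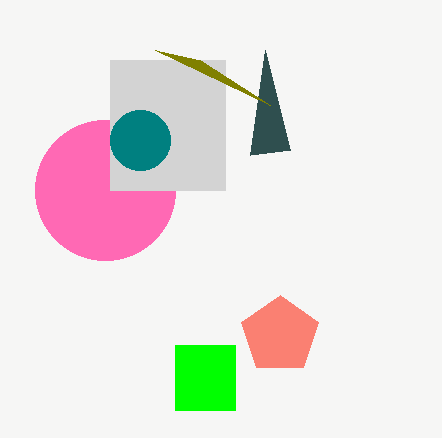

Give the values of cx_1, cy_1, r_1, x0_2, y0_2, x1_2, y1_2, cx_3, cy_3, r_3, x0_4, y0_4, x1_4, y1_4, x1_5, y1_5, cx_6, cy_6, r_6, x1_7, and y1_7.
cx_1 = 105, cy_1 = 190, r_1 = 70, x0_2 = 110, y0_2 = 60, x1_2 = 225, y1_2 = 190, cx_3 = 280, cy_3 = 335, r_3 = 40, x0_4 = 175, y0_4 = 345, x1_4 = 235, y1_4 = 410, x1_5 = 290, y1_5 = 150, cx_6 = 140, cy_6 = 140, r_6 = 30, x1_7 = 270, y1_7 = 105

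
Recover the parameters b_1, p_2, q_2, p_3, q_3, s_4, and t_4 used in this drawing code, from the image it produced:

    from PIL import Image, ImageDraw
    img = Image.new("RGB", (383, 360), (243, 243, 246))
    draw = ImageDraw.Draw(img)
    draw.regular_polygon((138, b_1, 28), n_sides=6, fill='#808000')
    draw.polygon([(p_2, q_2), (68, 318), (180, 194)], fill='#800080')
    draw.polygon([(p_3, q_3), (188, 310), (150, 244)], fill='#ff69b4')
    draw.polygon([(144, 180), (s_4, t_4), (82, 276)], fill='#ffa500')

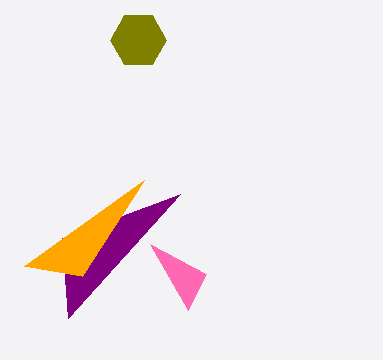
b_1 = 40; p_2 = 62; q_2 = 238; p_3 = 206; q_3 = 274; s_4 = 24; t_4 = 266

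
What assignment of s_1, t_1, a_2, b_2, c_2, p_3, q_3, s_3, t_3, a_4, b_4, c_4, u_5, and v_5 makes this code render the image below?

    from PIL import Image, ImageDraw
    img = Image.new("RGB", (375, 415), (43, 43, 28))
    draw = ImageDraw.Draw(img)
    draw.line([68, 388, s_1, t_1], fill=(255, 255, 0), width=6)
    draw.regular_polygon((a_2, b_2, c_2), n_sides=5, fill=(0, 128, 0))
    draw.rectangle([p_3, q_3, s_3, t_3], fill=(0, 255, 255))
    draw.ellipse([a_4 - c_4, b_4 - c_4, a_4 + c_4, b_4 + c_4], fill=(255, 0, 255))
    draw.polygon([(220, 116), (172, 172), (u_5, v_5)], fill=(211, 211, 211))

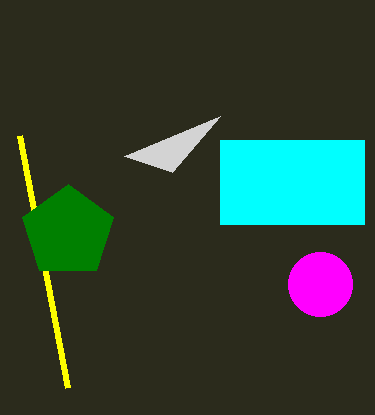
s_1 = 20
t_1 = 136
a_2 = 68
b_2 = 232
c_2 = 48
p_3 = 220
q_3 = 140
s_3 = 364
t_3 = 224
a_4 = 320
b_4 = 284
c_4 = 32
u_5 = 124
v_5 = 156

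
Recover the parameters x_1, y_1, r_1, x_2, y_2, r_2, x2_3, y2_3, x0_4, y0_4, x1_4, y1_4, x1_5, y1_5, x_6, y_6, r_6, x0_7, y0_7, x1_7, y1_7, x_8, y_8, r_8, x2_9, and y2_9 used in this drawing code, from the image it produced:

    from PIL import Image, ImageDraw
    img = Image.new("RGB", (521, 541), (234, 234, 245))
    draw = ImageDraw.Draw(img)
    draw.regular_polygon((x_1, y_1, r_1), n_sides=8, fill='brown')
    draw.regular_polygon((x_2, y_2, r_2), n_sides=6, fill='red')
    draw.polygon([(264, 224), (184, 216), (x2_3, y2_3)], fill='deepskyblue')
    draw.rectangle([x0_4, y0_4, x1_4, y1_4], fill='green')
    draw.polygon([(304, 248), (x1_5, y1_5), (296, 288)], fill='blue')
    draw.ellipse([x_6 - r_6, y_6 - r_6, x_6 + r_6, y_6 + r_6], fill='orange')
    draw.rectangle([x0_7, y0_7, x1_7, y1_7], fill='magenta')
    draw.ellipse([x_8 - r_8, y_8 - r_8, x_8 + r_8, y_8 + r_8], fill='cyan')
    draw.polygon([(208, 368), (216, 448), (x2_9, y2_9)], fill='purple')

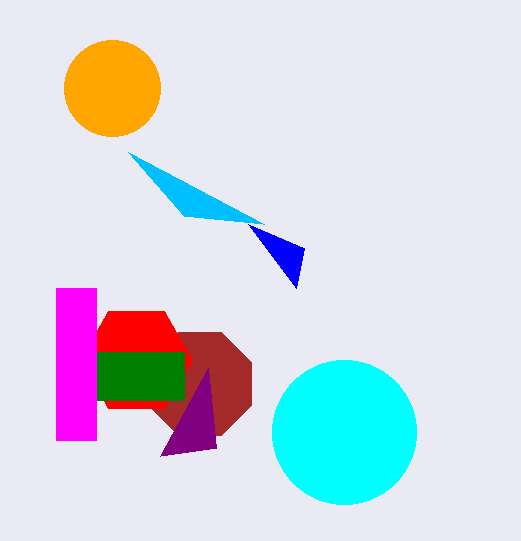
x_1 = 200; y_1 = 384; r_1 = 56; x_2 = 136; y_2 = 360; r_2 = 56; x2_3 = 128; y2_3 = 152; x0_4 = 56; y0_4 = 352; x1_4 = 184; y1_4 = 400; x1_5 = 248; y1_5 = 224; x_6 = 112; y_6 = 88; r_6 = 48; x0_7 = 56; y0_7 = 288; x1_7 = 96; y1_7 = 440; x_8 = 344; y_8 = 432; r_8 = 72; x2_9 = 160; y2_9 = 456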